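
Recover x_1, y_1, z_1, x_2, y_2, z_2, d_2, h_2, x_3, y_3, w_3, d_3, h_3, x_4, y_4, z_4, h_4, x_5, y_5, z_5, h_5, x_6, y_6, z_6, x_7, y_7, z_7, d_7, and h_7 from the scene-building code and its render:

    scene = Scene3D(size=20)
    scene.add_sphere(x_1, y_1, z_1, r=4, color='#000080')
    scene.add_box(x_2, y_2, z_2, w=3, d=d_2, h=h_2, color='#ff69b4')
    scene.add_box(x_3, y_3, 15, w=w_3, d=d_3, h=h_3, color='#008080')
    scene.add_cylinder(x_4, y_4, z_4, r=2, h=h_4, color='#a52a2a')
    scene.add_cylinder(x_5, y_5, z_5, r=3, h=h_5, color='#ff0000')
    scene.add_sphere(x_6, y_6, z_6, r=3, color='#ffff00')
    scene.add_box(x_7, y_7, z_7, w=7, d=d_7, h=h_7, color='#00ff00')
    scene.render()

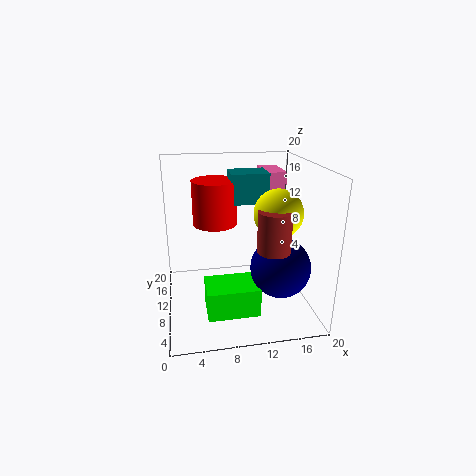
x_1 = 15; y_1 = 6; z_1 = 7; x_2 = 15; y_2 = 14; z_2 = 15; d_2 = 6; h_2 = 3; x_3 = 9; y_3 = 9; w_3 = 5; d_3 = 4; h_3 = 4; x_4 = 13; y_4 = 3; z_4 = 11; h_4 = 5; x_5 = 7; y_5 = 11; z_5 = 12; h_5 = 6; x_6 = 14; y_6 = 5; z_6 = 15; x_7 = 5; y_7 = 4; z_7 = 1; d_7 = 5; h_7 = 4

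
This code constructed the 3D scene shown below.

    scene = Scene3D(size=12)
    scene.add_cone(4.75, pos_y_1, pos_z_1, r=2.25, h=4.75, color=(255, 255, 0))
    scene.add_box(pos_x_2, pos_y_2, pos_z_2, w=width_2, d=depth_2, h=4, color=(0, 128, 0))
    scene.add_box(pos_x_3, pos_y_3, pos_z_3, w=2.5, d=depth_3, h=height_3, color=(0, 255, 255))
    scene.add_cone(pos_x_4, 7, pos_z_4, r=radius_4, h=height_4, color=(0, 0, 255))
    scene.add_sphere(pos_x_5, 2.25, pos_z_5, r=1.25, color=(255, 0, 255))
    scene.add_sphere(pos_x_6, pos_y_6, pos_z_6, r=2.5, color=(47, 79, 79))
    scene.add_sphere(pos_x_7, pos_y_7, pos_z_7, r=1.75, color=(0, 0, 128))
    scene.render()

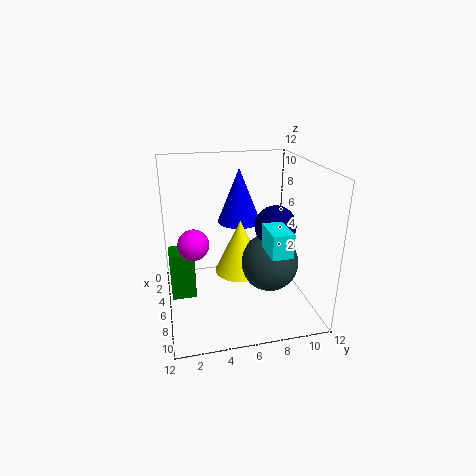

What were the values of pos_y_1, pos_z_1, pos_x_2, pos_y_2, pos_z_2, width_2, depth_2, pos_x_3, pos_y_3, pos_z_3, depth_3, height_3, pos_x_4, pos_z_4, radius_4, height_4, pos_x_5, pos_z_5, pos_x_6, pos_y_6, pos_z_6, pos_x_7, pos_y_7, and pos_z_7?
pos_y_1 = 6.5, pos_z_1 = 2.25, pos_x_2 = 4.75, pos_y_2 = 0.25, pos_z_2 = 1.25, width_2 = 2, depth_2 = 2, pos_x_3 = 9.25, pos_y_3 = 7, pos_z_3 = 6.75, depth_3 = 1.5, height_3 = 1.75, pos_x_4 = 2.25, pos_z_4 = 6, radius_4 = 2, height_4 = 5, pos_x_5 = 6.5, pos_z_5 = 6, pos_x_6 = 6.25, pos_y_6 = 8.75, pos_z_6 = 3.5, pos_x_7 = 6, pos_y_7 = 9.25, pos_z_7 = 6.75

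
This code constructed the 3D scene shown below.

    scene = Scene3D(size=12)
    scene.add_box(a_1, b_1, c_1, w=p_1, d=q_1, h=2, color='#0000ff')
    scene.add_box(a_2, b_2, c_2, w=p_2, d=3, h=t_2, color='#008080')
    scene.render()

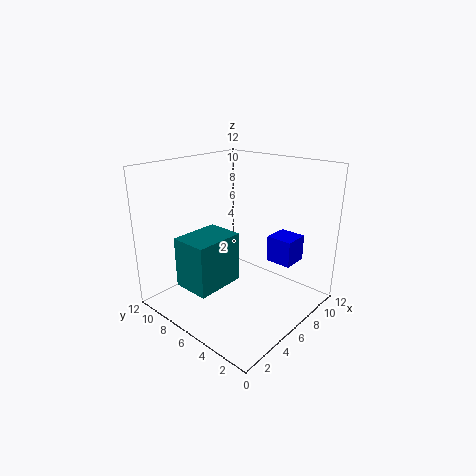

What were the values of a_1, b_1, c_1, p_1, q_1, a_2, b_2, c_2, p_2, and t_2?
a_1 = 6; b_1 = 1; c_1 = 5; p_1 = 2; q_1 = 2; a_2 = 1; b_2 = 5; c_2 = 3; p_2 = 4; t_2 = 4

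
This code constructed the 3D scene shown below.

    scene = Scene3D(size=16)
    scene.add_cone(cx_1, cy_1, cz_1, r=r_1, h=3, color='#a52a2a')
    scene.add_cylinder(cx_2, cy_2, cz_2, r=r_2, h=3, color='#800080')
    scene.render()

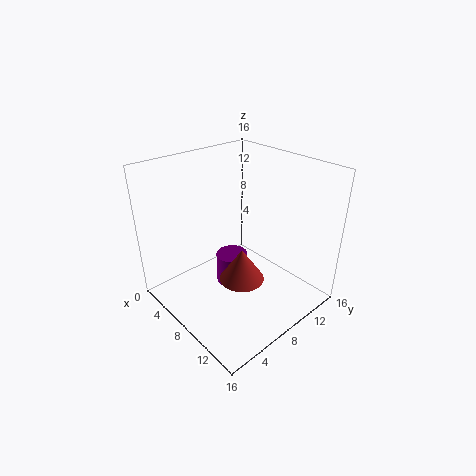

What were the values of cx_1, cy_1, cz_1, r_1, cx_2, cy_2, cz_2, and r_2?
cx_1 = 13.5
cy_1 = 3.5
cz_1 = 8
r_1 = 2
cx_2 = 11
cy_2 = 4.5
cz_2 = 6
r_2 = 1.5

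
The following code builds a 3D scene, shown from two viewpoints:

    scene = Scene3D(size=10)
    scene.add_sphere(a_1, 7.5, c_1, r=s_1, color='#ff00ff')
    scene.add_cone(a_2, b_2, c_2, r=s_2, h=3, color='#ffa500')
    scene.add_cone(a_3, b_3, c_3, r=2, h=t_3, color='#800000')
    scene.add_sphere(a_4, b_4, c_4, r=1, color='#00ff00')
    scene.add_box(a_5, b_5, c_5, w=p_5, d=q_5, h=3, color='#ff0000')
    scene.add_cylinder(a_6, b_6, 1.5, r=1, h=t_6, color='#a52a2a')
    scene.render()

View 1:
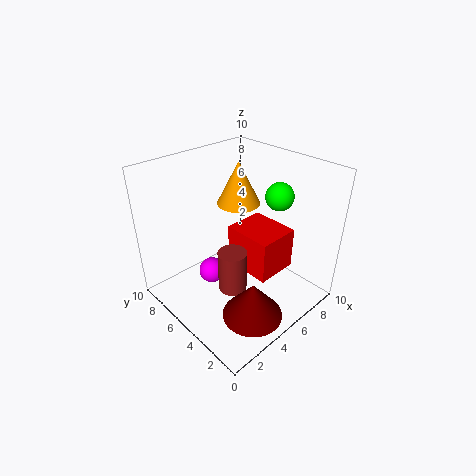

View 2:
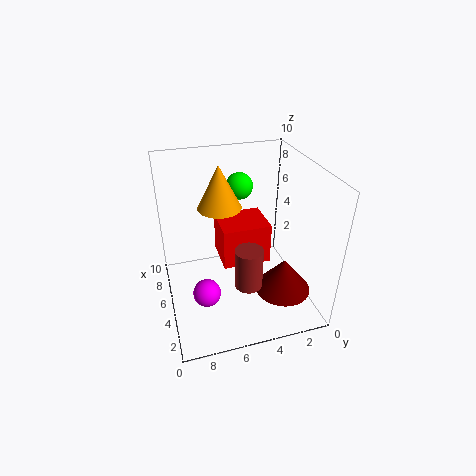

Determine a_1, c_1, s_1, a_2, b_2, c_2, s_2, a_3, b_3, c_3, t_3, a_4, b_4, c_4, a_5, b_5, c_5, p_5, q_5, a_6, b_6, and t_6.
a_1 = 4.5; c_1 = 1; s_1 = 1; a_2 = 6; b_2 = 6; c_2 = 7; s_2 = 1.5; a_3 = 3.5; b_3 = 2; c_3 = 1; t_3 = 2.5; a_4 = 8; b_4 = 4; c_4 = 7.5; a_5 = 5; b_5 = 2.5; c_5 = 2.5; p_5 = 3; q_5 = 3.5; a_6 = 4; b_6 = 4.5; t_6 = 3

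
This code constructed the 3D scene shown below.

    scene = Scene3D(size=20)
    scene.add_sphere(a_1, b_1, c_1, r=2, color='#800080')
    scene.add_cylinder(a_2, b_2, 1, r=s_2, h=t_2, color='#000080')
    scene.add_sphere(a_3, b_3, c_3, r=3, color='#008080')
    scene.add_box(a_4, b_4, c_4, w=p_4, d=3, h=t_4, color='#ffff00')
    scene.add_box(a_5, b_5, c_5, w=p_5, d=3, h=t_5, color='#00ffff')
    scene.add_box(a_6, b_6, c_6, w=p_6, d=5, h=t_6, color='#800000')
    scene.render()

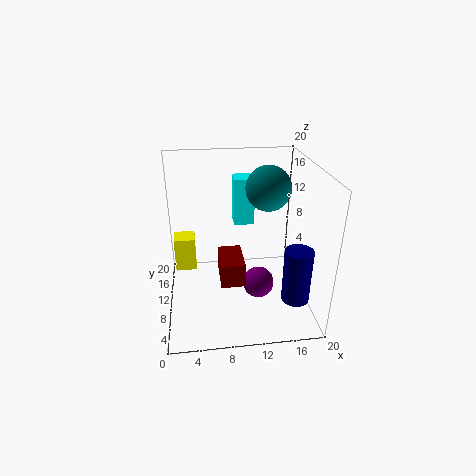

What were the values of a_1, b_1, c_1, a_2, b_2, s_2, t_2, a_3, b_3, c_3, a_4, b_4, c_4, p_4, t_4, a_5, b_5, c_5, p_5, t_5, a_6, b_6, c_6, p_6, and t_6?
a_1 = 12, b_1 = 5, c_1 = 6, a_2 = 18, b_2 = 7, s_2 = 2, t_2 = 8, a_3 = 14, b_3 = 10, c_3 = 17, a_4 = 1, b_4 = 12, c_4 = 4, p_4 = 3, t_4 = 5, a_5 = 10, b_5 = 14, c_5 = 10, p_5 = 3, t_5 = 7, a_6 = 7, b_6 = 3, c_6 = 7, p_6 = 3, t_6 = 3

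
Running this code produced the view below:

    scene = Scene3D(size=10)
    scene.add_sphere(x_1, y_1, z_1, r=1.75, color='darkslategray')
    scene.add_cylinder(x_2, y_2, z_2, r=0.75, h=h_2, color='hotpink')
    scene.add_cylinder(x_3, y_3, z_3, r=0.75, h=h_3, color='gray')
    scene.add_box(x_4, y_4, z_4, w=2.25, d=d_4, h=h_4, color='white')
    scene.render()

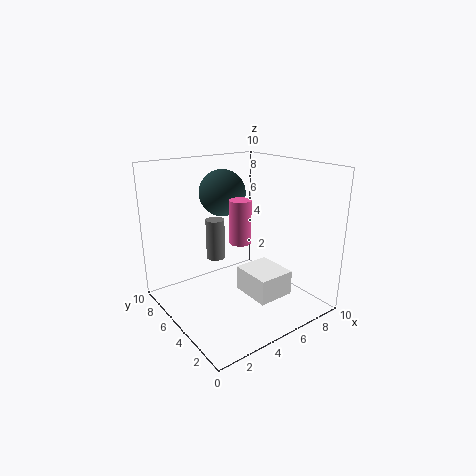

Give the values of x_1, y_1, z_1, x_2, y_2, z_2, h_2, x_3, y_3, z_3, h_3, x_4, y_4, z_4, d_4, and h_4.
x_1 = 5.75; y_1 = 8; z_1 = 7.5; x_2 = 5; y_2 = 4.75; z_2 = 4.75; h_2 = 3; x_3 = 5.5; y_3 = 8.75; z_3 = 2; h_3 = 3.25; x_4 = 3.25; y_4 = 0.25; z_4 = 2.75; d_4 = 2.5; h_4 = 1.5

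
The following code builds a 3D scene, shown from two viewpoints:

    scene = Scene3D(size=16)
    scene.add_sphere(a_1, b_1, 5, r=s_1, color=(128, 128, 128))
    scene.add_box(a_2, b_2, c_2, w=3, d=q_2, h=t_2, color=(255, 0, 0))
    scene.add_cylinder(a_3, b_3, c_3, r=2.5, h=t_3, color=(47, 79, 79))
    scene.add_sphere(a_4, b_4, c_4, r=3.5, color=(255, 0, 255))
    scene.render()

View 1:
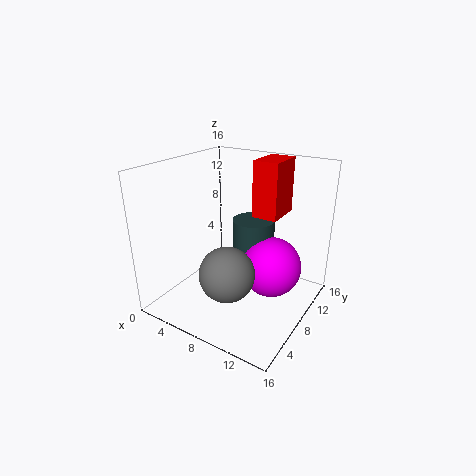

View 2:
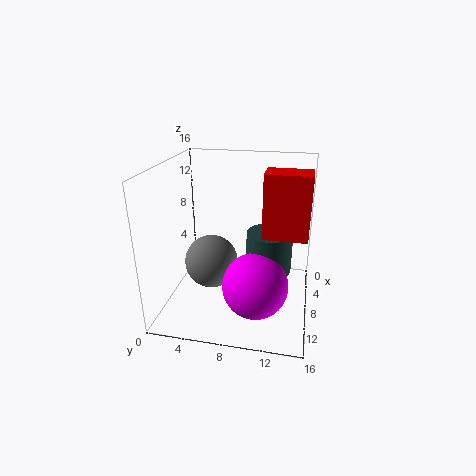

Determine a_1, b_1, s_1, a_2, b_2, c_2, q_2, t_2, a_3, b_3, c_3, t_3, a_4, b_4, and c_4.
a_1 = 8.5
b_1 = 5
s_1 = 3
a_2 = 8
b_2 = 11
c_2 = 9.5
q_2 = 4.5
t_2 = 6.5
a_3 = 8
b_3 = 11.5
c_3 = 4.5
t_3 = 4.5
a_4 = 11
b_4 = 10.5
c_4 = 4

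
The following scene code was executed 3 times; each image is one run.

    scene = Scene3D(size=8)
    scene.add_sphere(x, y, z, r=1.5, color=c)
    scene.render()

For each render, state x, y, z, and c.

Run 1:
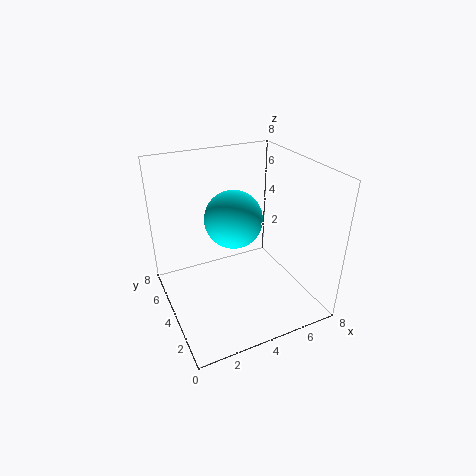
x = 3.5
y = 3.5
z = 5.5
c = 'cyan'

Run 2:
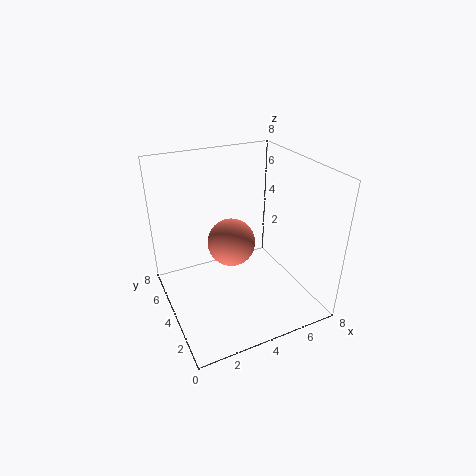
x = 4.5
y = 6
z = 2.5
c = 'salmon'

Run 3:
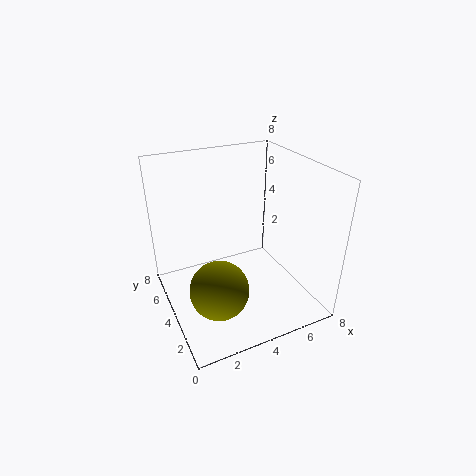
x = 2
y = 2
z = 2.5
c = 'olive'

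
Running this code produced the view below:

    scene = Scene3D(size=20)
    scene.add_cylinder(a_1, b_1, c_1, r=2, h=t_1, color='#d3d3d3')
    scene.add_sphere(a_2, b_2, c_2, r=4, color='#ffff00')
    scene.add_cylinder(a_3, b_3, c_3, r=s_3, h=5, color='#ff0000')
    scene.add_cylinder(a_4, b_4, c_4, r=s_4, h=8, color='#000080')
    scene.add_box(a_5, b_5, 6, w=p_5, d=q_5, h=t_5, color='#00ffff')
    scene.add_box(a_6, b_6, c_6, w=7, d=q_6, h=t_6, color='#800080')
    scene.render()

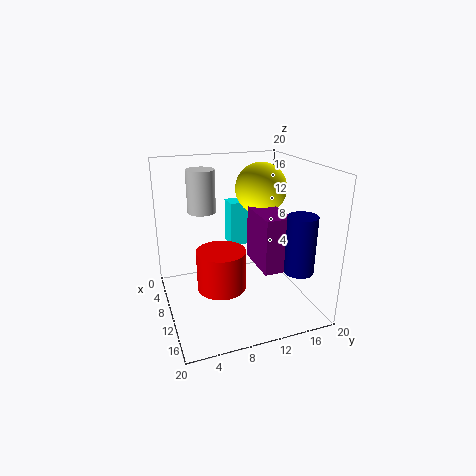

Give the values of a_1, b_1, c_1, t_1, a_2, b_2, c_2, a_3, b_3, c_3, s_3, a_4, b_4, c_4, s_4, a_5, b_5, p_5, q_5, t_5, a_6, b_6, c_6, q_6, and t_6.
a_1 = 6
b_1 = 6
c_1 = 13
t_1 = 6
a_2 = 4
b_2 = 16
c_2 = 15
a_3 = 15
b_3 = 6
c_3 = 6
s_3 = 3
a_4 = 15
b_4 = 17
c_4 = 6
s_4 = 2
a_5 = 1
b_5 = 11
p_5 = 3
q_5 = 7
t_5 = 7
a_6 = 6
b_6 = 13
c_6 = 5
q_6 = 4
t_6 = 8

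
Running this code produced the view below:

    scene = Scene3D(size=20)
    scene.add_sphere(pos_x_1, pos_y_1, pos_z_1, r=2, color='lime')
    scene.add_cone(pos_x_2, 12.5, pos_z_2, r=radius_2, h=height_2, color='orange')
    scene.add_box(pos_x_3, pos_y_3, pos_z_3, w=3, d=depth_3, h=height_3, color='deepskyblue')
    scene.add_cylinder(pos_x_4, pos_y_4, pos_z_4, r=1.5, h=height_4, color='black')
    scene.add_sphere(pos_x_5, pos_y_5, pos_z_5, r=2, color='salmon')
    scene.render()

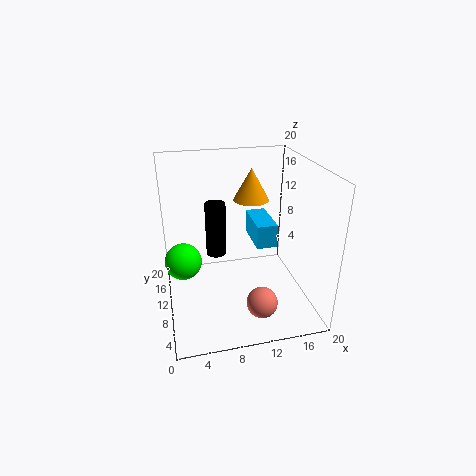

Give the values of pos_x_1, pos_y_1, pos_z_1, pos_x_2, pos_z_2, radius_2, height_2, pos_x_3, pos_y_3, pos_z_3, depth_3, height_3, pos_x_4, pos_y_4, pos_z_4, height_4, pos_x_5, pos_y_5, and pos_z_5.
pos_x_1 = 2; pos_y_1 = 2.5; pos_z_1 = 12; pos_x_2 = 12.5; pos_z_2 = 14.5; radius_2 = 2.5; height_2 = 4.5; pos_x_3 = 13; pos_y_3 = 10.5; pos_z_3 = 7.5; depth_3 = 6.5; height_3 = 3.5; pos_x_4 = 7.5; pos_y_4 = 13.5; pos_z_4 = 6; height_4 = 8; pos_x_5 = 11.5; pos_y_5 = 3; pos_z_5 = 4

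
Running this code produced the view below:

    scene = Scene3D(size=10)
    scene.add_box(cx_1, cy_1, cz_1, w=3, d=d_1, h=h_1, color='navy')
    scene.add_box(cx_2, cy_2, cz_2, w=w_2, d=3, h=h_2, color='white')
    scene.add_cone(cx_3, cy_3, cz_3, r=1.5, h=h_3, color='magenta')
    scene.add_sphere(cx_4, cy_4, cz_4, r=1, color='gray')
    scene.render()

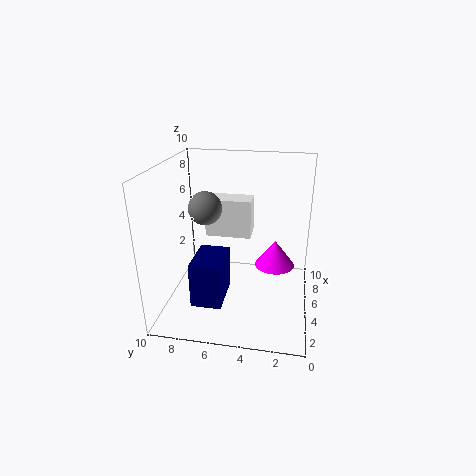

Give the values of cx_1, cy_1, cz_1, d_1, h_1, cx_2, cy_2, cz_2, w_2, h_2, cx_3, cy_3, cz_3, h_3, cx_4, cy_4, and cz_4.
cx_1 = 1.5, cy_1 = 5.5, cz_1 = 1.5, d_1 = 2, h_1 = 3, cx_2 = 4, cy_2 = 4, cz_2 = 5.5, w_2 = 1.5, h_2 = 2.5, cx_3 = 7, cy_3 = 2.5, cz_3 = 2, h_3 = 2, cx_4 = 2.5, cy_4 = 6.5, cz_4 = 8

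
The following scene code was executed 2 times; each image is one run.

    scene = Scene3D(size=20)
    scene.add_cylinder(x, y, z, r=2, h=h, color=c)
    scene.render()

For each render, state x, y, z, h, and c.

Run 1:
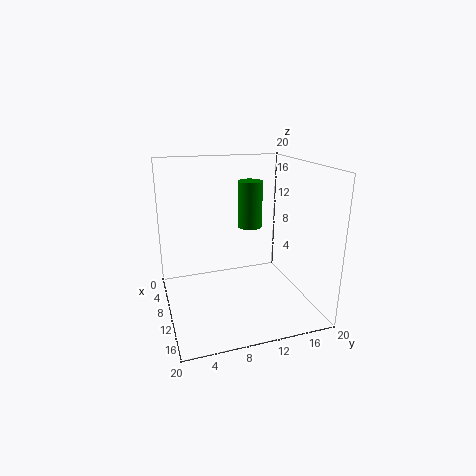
x = 2.5; y = 14.5; z = 8.75; h = 7.5; c = 'green'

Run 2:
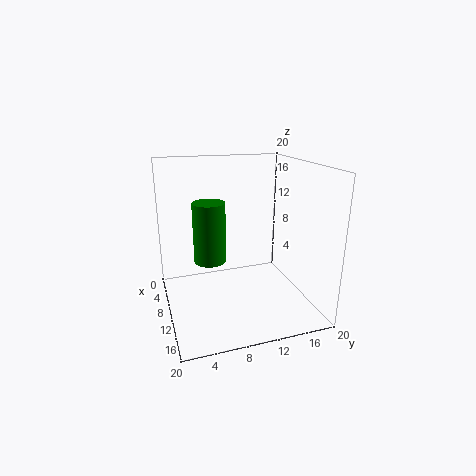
x = 13.25; y = 5.25; z = 8.75; h = 7.5; c = 'green'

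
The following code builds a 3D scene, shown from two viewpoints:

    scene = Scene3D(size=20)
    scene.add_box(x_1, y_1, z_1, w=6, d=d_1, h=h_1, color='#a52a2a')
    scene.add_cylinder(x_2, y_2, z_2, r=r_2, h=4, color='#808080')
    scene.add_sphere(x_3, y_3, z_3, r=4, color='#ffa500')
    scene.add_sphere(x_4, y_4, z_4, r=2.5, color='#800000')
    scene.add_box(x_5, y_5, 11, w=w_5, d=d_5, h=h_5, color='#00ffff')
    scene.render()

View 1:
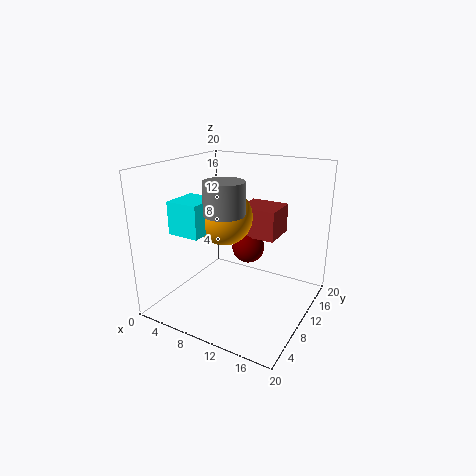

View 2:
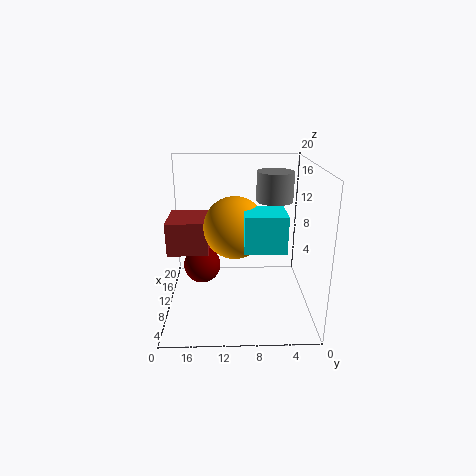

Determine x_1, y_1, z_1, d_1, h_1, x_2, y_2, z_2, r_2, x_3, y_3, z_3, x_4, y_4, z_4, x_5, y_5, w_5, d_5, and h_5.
x_1 = 7.5
y_1 = 14
z_1 = 8.5
d_1 = 5.5
h_1 = 4.5
x_2 = 11
y_2 = 5
z_2 = 15
r_2 = 2.5
x_3 = 7.5
y_3 = 10.5
z_3 = 12.5
x_4 = 9
y_4 = 15
z_4 = 6.5
x_5 = 2.5
y_5 = 4.5
w_5 = 4.5
d_5 = 5
h_5 = 4.5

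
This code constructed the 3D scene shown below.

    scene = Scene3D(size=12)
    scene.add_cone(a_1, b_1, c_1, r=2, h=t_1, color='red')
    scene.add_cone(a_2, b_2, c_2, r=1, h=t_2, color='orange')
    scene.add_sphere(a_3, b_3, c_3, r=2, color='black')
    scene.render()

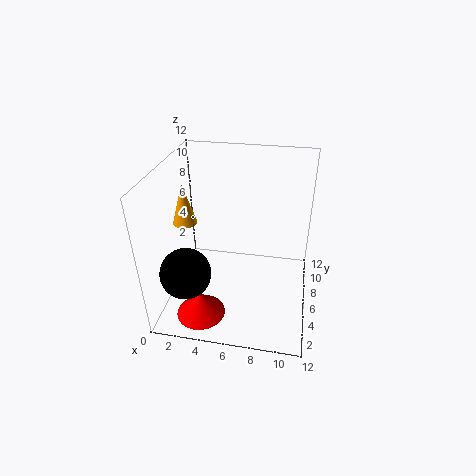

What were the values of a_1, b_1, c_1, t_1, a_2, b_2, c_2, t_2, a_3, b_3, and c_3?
a_1 = 3.5, b_1 = 2.5, c_1 = 0.5, t_1 = 2, a_2 = 1.5, b_2 = 6, c_2 = 7, t_2 = 3.5, a_3 = 2.5, b_3 = 2.5, c_3 = 4.5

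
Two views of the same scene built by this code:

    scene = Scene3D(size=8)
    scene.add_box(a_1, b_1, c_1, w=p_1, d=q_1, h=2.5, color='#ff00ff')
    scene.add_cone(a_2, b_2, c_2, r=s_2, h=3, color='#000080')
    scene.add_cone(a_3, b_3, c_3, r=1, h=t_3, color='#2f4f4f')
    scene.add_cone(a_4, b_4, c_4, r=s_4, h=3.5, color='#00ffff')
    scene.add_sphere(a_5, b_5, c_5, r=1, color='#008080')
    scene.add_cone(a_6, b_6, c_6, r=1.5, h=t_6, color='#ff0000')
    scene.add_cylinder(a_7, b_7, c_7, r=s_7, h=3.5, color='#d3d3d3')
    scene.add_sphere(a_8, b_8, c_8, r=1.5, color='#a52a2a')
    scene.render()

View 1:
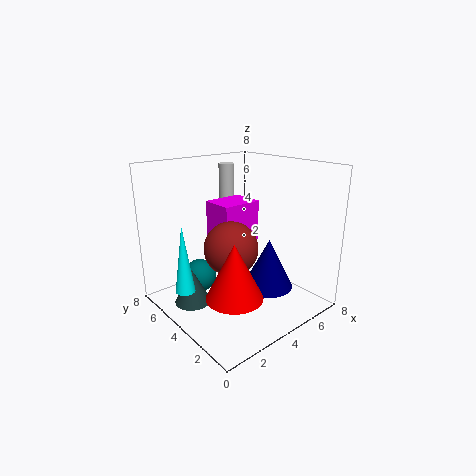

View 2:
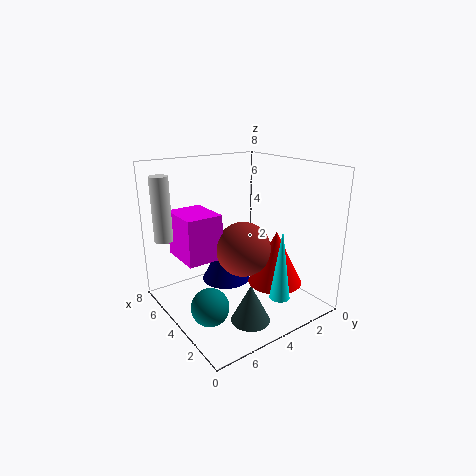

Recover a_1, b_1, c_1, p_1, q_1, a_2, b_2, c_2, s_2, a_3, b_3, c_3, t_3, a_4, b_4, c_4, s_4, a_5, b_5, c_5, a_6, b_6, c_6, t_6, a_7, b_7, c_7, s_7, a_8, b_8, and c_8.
a_1 = 4
b_1 = 5
c_1 = 3
p_1 = 2.5
q_1 = 2
a_2 = 6
b_2 = 3.5
c_2 = 0.5
s_2 = 1.5
a_3 = 1.5
b_3 = 5
c_3 = 0.5
t_3 = 2
a_4 = 0.5
b_4 = 4
c_4 = 2
s_4 = 0.5
a_5 = 3
b_5 = 6.5
c_5 = 1
a_6 = 2.5
b_6 = 2.5
c_6 = 1.5
t_6 = 3
a_7 = 6
b_7 = 7.5
c_7 = 4
s_7 = 0.5
a_8 = 3.5
b_8 = 4
c_8 = 3.5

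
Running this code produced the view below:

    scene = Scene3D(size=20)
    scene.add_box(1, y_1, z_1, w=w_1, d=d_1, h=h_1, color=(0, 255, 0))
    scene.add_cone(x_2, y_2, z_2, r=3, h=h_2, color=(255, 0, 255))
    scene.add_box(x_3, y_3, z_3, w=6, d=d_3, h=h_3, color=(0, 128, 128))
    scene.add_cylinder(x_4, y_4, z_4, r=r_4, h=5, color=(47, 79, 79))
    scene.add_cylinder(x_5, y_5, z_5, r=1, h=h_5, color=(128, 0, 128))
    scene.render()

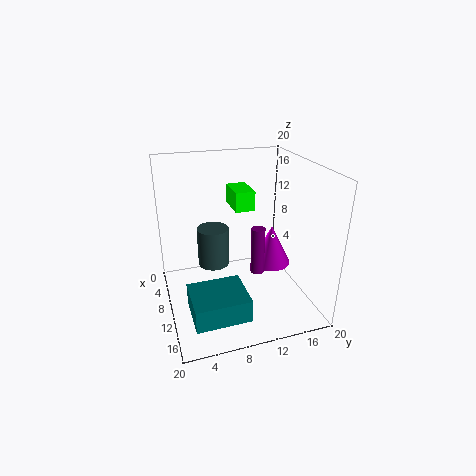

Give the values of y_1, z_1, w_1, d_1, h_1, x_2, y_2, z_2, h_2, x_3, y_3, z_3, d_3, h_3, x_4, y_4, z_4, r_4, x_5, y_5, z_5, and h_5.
y_1 = 11; z_1 = 12; w_1 = 5; d_1 = 3; h_1 = 3; x_2 = 8; y_2 = 16; z_2 = 4; h_2 = 6; x_3 = 13; y_3 = 2; z_3 = 3; d_3 = 7; h_3 = 3; x_4 = 12; y_4 = 6; z_4 = 8; r_4 = 2; x_5 = 10; y_5 = 13; z_5 = 4; h_5 = 7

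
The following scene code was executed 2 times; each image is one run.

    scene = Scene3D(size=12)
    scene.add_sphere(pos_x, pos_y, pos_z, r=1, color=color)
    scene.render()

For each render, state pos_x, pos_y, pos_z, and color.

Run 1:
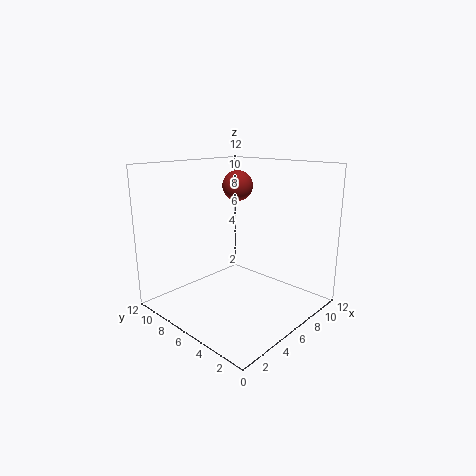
pos_x = 3
pos_y = 3.25
pos_z = 11
color = 'brown'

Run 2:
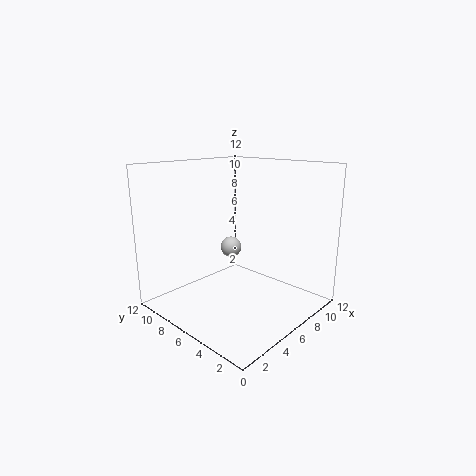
pos_x = 8.5
pos_y = 9.25
pos_z = 3.75
color = 'lightgray'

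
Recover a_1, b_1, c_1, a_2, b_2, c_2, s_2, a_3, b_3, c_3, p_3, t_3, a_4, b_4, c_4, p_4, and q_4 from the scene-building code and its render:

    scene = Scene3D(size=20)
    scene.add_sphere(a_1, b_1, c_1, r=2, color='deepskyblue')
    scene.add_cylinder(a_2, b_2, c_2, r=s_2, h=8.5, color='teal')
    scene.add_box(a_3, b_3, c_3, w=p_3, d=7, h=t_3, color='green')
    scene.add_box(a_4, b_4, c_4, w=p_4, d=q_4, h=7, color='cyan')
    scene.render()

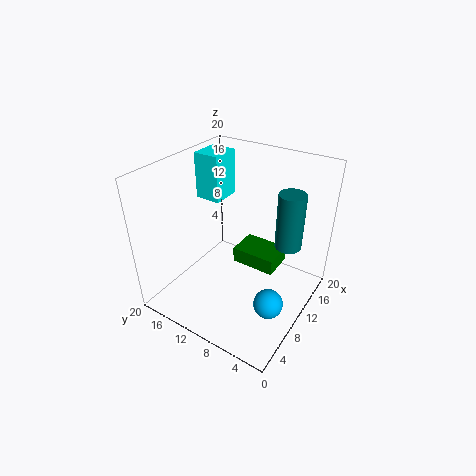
a_1 = 7.5; b_1 = 3.5; c_1 = 3; a_2 = 16; b_2 = 5; c_2 = 7; s_2 = 2; a_3 = 14; b_3 = 6.5; c_3 = 2; p_3 = 5; t_3 = 2.5; a_4 = 13; b_4 = 15.5; c_4 = 12.5; p_4 = 4.5; q_4 = 4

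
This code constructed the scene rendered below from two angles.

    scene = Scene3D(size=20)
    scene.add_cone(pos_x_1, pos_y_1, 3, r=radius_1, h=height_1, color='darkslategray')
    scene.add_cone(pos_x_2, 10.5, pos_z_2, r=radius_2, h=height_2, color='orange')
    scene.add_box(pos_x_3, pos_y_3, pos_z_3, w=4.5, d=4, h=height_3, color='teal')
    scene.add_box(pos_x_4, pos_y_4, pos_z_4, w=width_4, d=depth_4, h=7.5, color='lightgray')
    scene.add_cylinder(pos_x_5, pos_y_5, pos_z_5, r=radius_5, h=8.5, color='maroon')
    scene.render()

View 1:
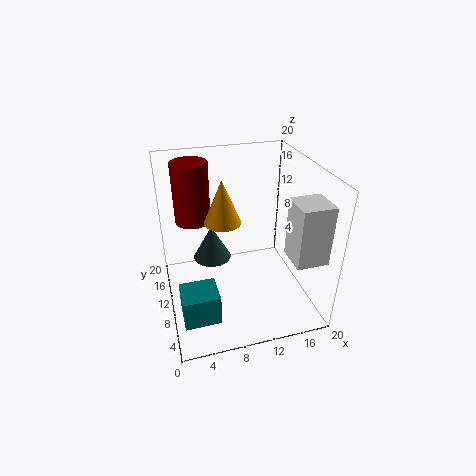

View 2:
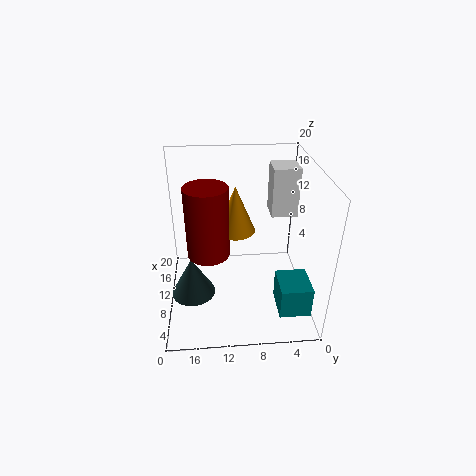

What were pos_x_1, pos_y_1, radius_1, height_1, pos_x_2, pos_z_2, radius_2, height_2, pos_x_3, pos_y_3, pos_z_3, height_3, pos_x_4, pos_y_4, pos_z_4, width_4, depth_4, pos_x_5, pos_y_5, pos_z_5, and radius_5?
pos_x_1 = 7.5; pos_y_1 = 16.5; radius_1 = 3; height_1 = 5.5; pos_x_2 = 8; pos_z_2 = 12.5; radius_2 = 2.5; height_2 = 6; pos_x_3 = 1; pos_y_3 = 1.5; pos_z_3 = 3.5; height_3 = 4; pos_x_4 = 14.5; pos_y_4 = 0.5; pos_z_4 = 10.5; width_4 = 4; depth_4 = 4; pos_x_5 = 4.5; pos_y_5 = 14; pos_z_5 = 11.5; radius_5 = 2.5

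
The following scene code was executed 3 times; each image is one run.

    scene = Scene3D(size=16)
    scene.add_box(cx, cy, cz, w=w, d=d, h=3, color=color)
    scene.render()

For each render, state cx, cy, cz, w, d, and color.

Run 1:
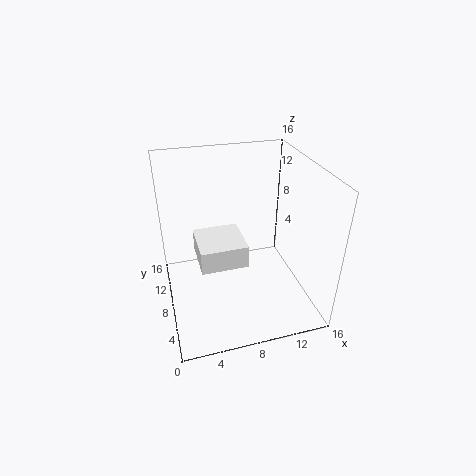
cx = 4; cy = 10; cz = 2; w = 6; d = 6; color = 'white'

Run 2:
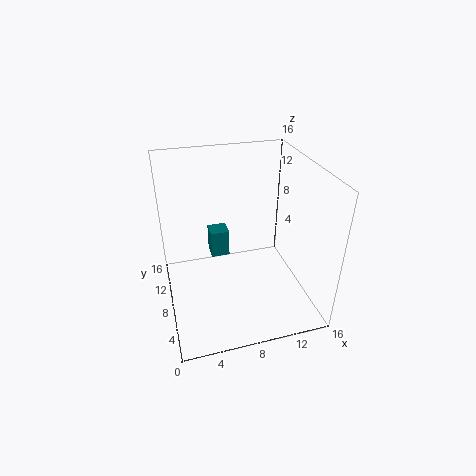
cx = 5; cy = 8; cz = 6; w = 2; d = 2; color = 'teal'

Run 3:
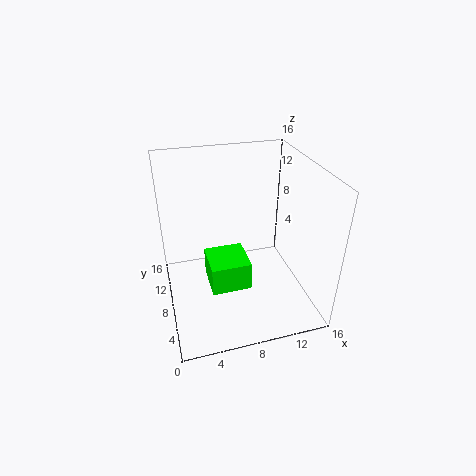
cx = 4; cy = 3; cz = 5; w = 4; d = 4; color = 'lime'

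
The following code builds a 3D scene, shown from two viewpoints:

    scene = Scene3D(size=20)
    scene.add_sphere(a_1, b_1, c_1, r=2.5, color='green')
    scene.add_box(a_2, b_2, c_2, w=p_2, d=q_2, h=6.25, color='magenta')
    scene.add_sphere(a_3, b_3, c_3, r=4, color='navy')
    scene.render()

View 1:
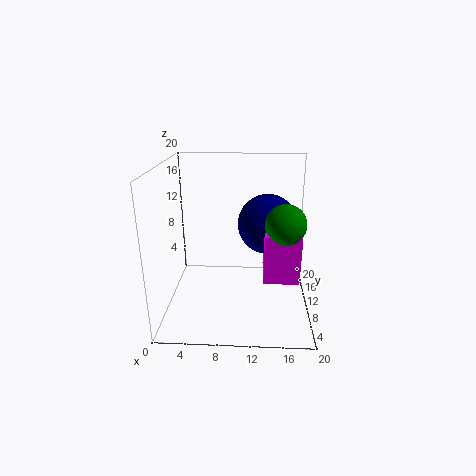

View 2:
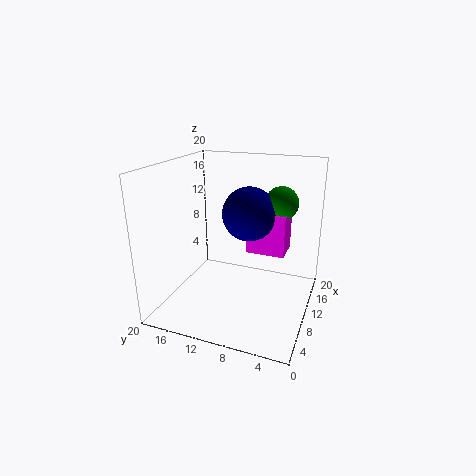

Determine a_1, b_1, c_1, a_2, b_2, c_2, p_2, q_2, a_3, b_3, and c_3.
a_1 = 16; b_1 = 5.5; c_1 = 13.75; a_2 = 13.5; b_2 = 4.25; c_2 = 6.25; p_2 = 4.5; q_2 = 5.75; a_3 = 14; b_3 = 9.75; c_3 = 12.25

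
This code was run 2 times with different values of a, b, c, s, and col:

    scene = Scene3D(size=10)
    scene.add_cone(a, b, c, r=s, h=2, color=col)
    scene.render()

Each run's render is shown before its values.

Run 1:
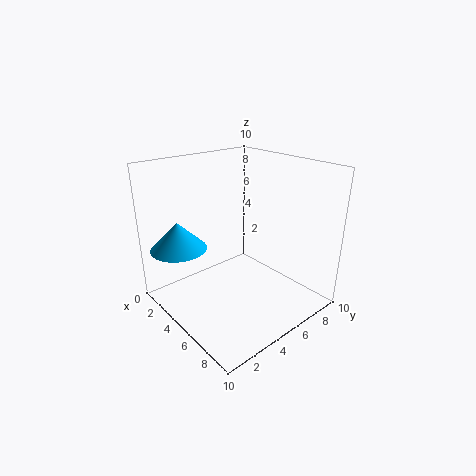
a = 2; b = 2; c = 4; s = 2; col = 'deepskyblue'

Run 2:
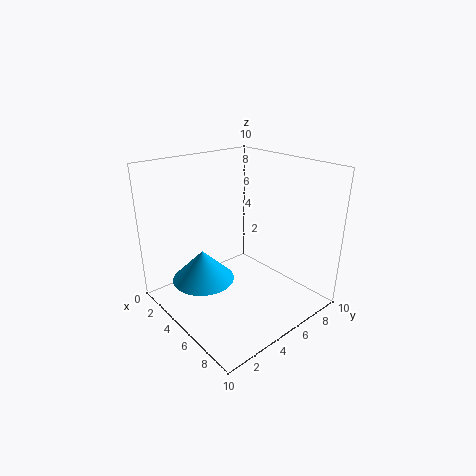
a = 5; b = 2; c = 3; s = 2; col = 'deepskyblue'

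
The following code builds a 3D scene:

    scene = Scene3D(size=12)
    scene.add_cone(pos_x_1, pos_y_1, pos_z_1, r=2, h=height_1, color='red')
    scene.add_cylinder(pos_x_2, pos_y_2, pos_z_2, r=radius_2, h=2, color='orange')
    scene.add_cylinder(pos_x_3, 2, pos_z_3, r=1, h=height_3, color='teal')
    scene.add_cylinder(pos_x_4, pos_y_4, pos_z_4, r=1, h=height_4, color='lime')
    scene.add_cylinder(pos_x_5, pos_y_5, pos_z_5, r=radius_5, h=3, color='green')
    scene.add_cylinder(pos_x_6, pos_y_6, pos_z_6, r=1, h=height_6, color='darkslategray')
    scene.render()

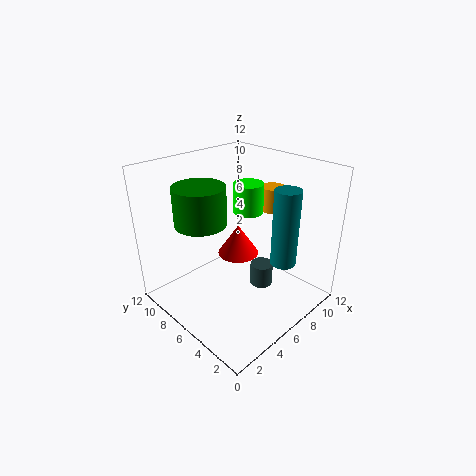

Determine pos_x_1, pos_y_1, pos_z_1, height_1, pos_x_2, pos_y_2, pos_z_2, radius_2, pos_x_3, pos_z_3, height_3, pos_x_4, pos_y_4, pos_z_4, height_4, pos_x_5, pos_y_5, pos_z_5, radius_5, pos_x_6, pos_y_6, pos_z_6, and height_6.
pos_x_1 = 9
pos_y_1 = 9
pos_z_1 = 2
height_1 = 3
pos_x_2 = 9
pos_y_2 = 5
pos_z_2 = 8
radius_2 = 1
pos_x_3 = 7
pos_z_3 = 5
height_3 = 6
pos_x_4 = 4
pos_y_4 = 3
pos_z_4 = 10
height_4 = 2
pos_x_5 = 3
pos_y_5 = 7
pos_z_5 = 8
radius_5 = 2
pos_x_6 = 8
pos_y_6 = 5
pos_z_6 = 1
height_6 = 2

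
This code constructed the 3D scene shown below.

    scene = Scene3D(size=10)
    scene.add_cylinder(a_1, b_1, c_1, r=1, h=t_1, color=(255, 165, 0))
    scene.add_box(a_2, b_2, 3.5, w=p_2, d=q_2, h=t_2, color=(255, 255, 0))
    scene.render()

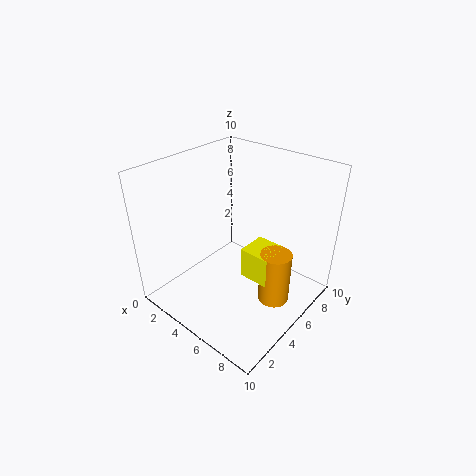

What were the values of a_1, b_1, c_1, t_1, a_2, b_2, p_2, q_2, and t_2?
a_1 = 8.5
b_1 = 4.5
c_1 = 2
t_1 = 3.5
a_2 = 6.5
b_2 = 3.5
p_2 = 2
q_2 = 2
t_2 = 2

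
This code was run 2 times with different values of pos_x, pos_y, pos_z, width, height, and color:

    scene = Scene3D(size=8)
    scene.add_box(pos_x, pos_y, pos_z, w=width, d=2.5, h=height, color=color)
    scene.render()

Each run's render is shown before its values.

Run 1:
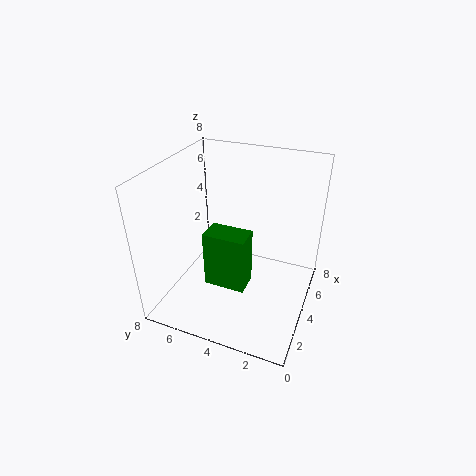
pos_x = 3.5, pos_y = 3.5, pos_z = 0.5, width = 1.5, height = 3.5, color = 'green'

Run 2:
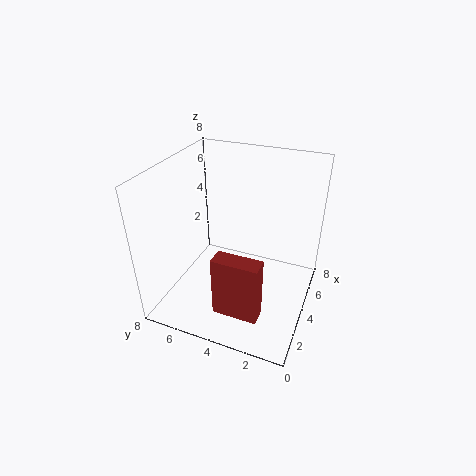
pos_x = 1.5, pos_y = 2, pos_z = 0.5, width = 1, height = 3.5, color = 'brown'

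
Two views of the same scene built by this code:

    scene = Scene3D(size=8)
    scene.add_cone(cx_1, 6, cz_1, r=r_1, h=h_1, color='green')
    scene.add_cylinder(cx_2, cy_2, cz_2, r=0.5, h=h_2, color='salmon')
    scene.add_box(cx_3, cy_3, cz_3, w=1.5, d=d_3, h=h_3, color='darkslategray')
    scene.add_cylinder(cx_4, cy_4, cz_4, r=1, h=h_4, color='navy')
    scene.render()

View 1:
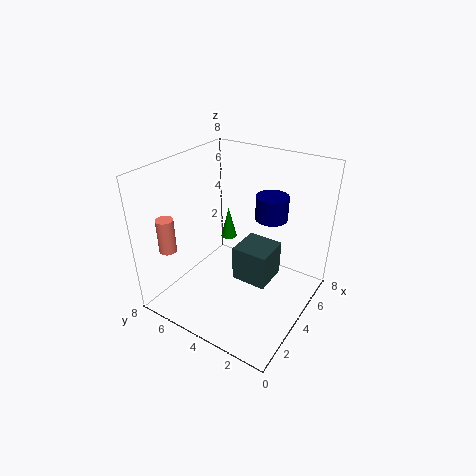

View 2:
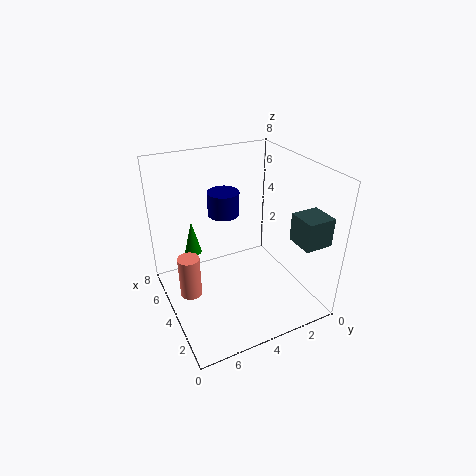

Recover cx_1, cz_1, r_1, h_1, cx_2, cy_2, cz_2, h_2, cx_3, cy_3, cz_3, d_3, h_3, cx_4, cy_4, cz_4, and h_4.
cx_1 = 6, cz_1 = 2.5, r_1 = 0.5, h_1 = 2, cx_2 = 2, cy_2 = 7.5, cz_2 = 3, h_2 = 2, cx_3 = 0.5, cy_3 = 0.5, cz_3 = 4.5, d_3 = 1.5, h_3 = 1.5, cx_4 = 7, cy_4 = 3.5, cz_4 = 4, h_4 = 1.5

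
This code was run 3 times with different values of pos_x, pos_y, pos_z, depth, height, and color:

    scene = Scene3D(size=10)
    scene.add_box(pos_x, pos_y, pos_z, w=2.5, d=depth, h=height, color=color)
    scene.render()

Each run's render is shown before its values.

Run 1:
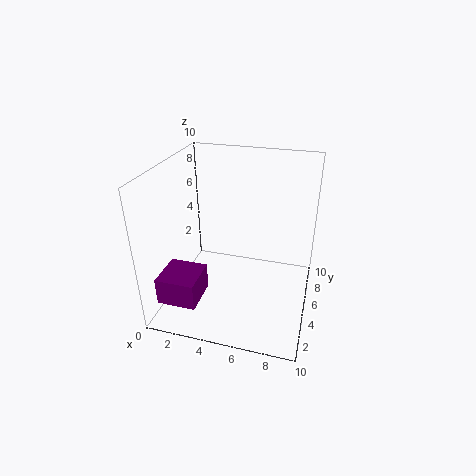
pos_x = 1; pos_y = 0.25; pos_z = 2.25; depth = 2.5; height = 1.75; color = 'purple'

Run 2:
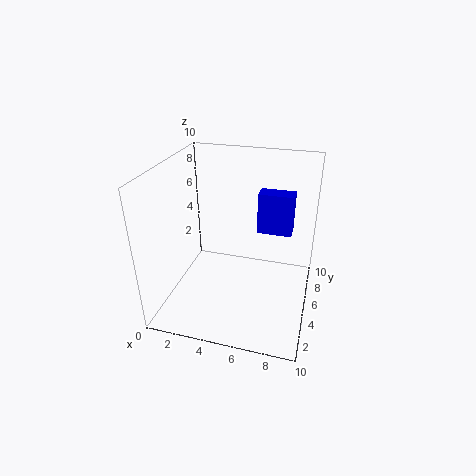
pos_x = 6; pos_y = 6.5; pos_z = 4.75; depth = 1.25; height = 3; color = 'blue'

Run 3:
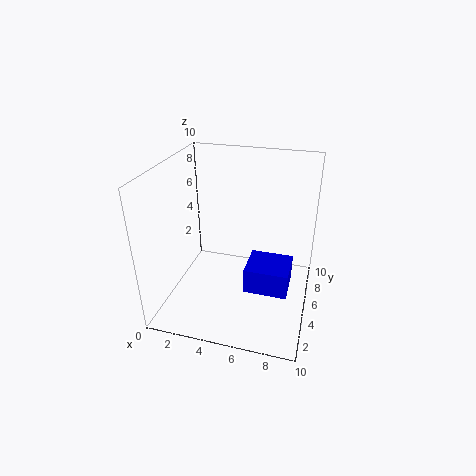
pos_x = 6.5; pos_y = 0.75; pos_z = 4; depth = 2.25; height = 1.5; color = 'blue'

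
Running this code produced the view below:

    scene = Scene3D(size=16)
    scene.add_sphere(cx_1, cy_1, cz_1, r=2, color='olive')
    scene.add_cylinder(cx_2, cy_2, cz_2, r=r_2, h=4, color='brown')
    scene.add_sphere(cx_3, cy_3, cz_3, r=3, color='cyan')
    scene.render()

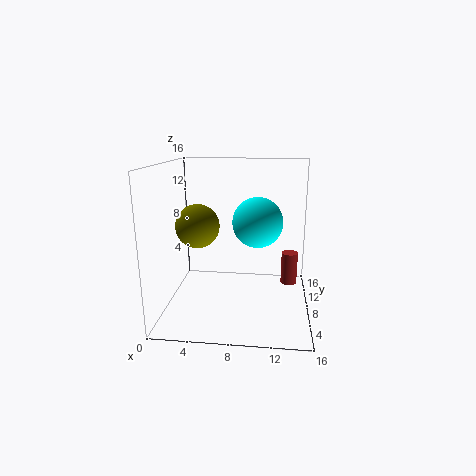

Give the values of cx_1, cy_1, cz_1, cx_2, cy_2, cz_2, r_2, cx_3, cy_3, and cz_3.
cx_1 = 5, cy_1 = 2, cz_1 = 11, cx_2 = 14, cy_2 = 12, cz_2 = 1, r_2 = 1, cx_3 = 10, cy_3 = 11, cz_3 = 9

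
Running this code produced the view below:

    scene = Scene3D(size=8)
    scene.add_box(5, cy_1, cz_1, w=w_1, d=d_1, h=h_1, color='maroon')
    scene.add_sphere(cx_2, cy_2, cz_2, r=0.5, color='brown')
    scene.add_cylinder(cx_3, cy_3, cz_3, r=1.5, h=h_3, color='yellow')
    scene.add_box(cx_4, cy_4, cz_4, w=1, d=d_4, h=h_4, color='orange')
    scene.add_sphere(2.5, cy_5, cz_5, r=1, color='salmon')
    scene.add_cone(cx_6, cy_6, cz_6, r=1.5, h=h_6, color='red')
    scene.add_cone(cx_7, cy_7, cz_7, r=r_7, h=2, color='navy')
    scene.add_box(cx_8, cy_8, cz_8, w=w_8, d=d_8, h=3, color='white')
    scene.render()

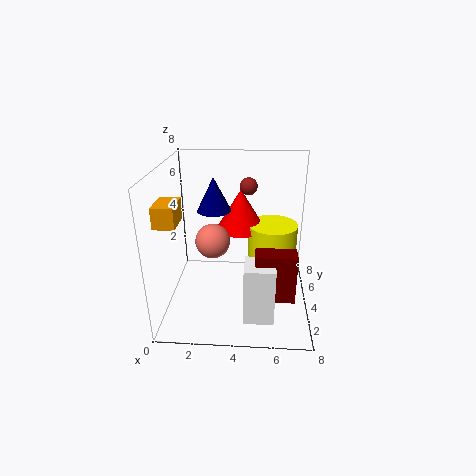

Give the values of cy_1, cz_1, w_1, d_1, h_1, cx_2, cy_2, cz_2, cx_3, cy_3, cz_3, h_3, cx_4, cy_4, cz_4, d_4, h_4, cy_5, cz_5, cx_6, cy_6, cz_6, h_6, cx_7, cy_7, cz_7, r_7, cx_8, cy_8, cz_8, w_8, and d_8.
cy_1 = 1; cz_1 = 2; w_1 = 2; d_1 = 1; h_1 = 2.5; cx_2 = 4.5; cy_2 = 5.5; cz_2 = 6.5; cx_3 = 6; cy_3 = 6; cz_3 = 0.5; h_3 = 3.5; cx_4 = 0.5; cy_4 = 0.5; cz_4 = 6; d_4 = 1.5; h_4 = 1; cy_5 = 4.5; cz_5 = 3.5; cx_6 = 4; cy_6 = 6.5; cz_6 = 3.5; h_6 = 2.5; cx_7 = 2.5; cy_7 = 5.5; cz_7 = 5; r_7 = 1; cx_8 = 4.5; cy_8 = 0.5; cz_8 = 1; w_8 = 1.5; d_8 = 1.5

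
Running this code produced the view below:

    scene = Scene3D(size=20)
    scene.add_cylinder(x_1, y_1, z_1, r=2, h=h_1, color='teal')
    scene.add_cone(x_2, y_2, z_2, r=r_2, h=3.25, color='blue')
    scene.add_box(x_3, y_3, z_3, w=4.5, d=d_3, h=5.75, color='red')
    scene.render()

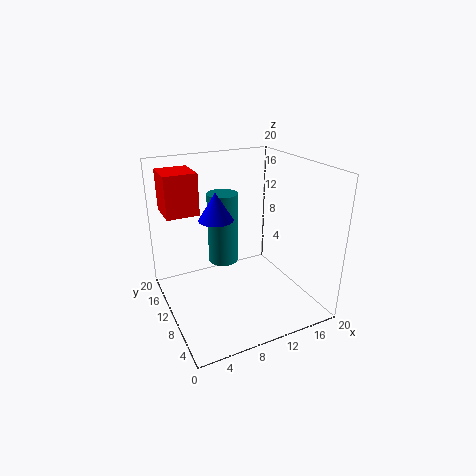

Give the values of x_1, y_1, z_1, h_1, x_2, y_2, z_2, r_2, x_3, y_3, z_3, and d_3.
x_1 = 7.75; y_1 = 10; z_1 = 7.25; h_1 = 9.5; x_2 = 5; y_2 = 5.5; z_2 = 15.25; r_2 = 2; x_3 = 1; y_3 = 12.5; z_3 = 13.25; d_3 = 5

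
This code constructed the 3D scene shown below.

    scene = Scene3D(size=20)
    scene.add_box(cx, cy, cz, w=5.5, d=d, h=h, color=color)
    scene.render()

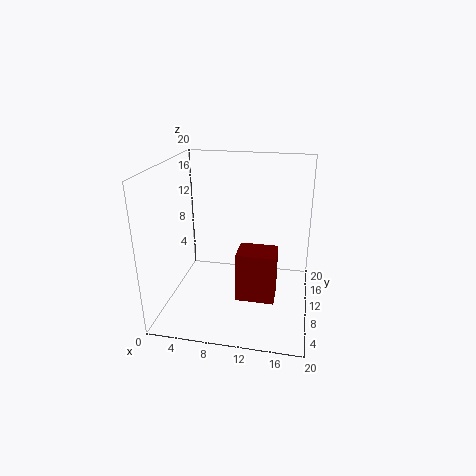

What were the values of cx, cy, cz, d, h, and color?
cx = 10; cy = 8; cz = 1; d = 4.25; h = 7.25; color = 'maroon'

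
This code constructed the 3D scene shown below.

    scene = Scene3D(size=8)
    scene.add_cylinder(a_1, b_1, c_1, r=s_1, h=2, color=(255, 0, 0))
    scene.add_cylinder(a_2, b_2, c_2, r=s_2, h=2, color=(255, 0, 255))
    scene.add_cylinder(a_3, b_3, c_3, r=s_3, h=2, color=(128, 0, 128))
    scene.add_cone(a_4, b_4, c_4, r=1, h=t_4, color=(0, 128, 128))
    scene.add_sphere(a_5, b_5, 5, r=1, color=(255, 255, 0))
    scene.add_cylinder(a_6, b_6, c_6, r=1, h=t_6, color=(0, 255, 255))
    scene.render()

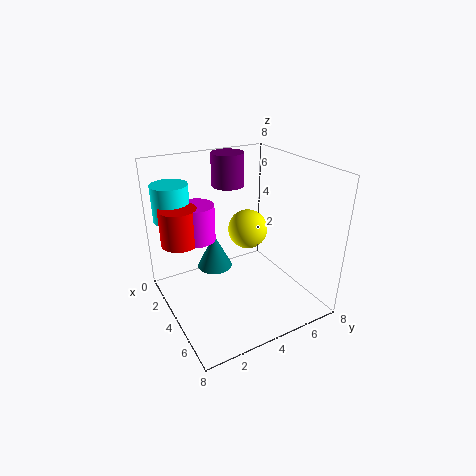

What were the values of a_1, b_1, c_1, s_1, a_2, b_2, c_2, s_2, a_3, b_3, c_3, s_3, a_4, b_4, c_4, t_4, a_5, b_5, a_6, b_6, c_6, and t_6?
a_1 = 3
b_1 = 1
c_1 = 4
s_1 = 1
a_2 = 3
b_2 = 2
c_2 = 4
s_2 = 1
a_3 = 1
b_3 = 5
c_3 = 6
s_3 = 1
a_4 = 3
b_4 = 3
c_4 = 2
t_4 = 2
a_5 = 5
b_5 = 4
a_6 = 2
b_6 = 1
c_6 = 5
t_6 = 2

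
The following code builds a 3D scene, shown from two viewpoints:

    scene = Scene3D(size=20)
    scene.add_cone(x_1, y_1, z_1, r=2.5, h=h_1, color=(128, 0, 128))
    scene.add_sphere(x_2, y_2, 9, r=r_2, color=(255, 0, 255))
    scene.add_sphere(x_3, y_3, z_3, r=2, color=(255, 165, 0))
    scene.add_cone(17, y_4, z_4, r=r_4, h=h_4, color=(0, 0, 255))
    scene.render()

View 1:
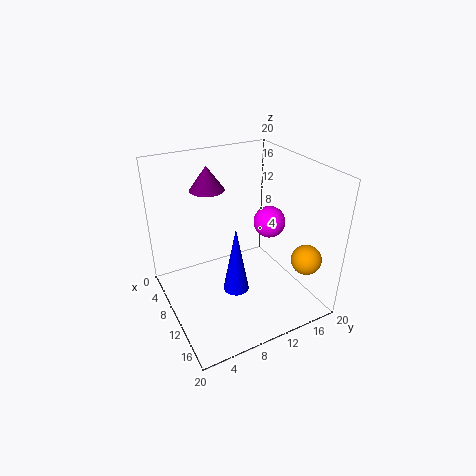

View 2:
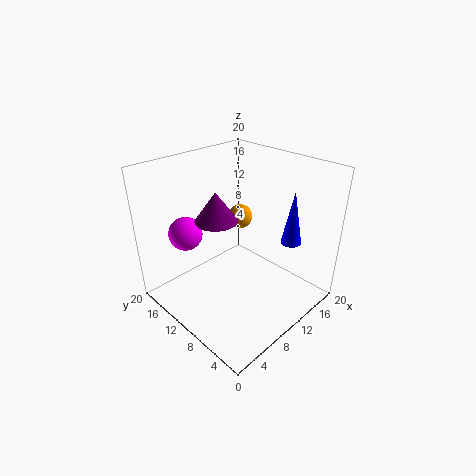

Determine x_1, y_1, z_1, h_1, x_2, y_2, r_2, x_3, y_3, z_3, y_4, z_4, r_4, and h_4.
x_1 = 4.5
y_1 = 8
z_1 = 15.5
h_1 = 3.5
x_2 = 6.5
y_2 = 17.5
r_2 = 2.5
x_3 = 17
y_3 = 16.5
z_3 = 8.5
y_4 = 6
z_4 = 8
r_4 = 1.5
h_4 = 8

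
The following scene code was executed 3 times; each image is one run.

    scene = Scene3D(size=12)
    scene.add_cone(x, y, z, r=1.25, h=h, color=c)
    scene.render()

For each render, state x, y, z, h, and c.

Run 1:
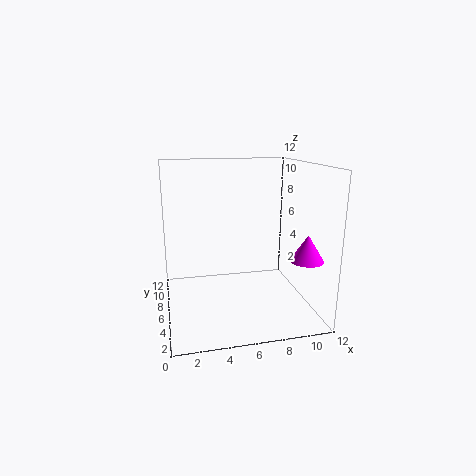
x = 10.25; y = 1.75; z = 5.25; h = 2; c = 'magenta'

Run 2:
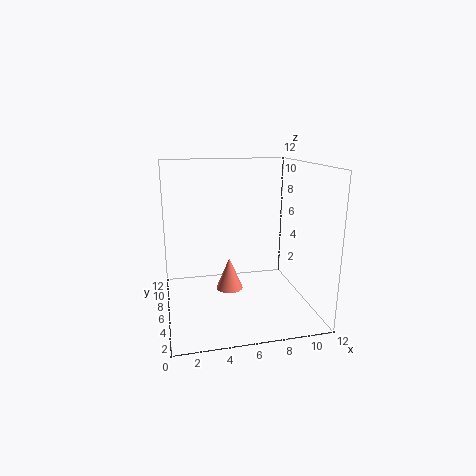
x = 5.75; y = 8.5; z = 0.25; h = 3; c = 'salmon'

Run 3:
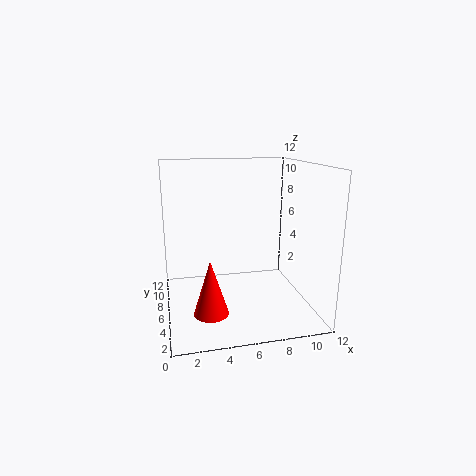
x = 3; y = 1.5; z = 2; h = 4; c = 'red'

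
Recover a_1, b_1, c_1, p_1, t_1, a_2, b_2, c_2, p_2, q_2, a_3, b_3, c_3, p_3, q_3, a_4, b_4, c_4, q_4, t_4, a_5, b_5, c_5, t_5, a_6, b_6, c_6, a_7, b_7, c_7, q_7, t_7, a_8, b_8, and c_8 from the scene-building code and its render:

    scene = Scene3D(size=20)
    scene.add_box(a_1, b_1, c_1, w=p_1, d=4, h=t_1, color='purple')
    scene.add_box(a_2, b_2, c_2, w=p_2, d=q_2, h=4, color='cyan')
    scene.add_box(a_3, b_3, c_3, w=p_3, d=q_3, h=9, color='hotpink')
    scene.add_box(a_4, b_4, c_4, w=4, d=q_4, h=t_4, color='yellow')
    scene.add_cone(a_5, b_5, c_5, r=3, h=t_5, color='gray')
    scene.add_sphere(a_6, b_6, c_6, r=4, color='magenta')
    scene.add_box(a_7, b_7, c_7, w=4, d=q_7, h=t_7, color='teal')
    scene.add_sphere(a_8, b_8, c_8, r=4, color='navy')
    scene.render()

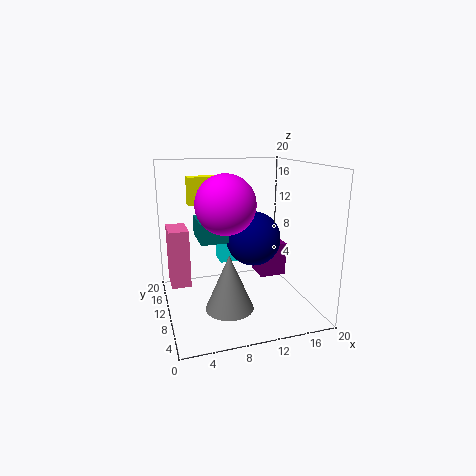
a_1 = 14, b_1 = 11, c_1 = 3, p_1 = 4, t_1 = 5, a_2 = 9, b_2 = 16, c_2 = 4, p_2 = 3, q_2 = 3, a_3 = 1, b_3 = 15, c_3 = 1, p_3 = 3, q_3 = 5, a_4 = 4, b_4 = 14, c_4 = 14, q_4 = 2, t_4 = 4, a_5 = 7, b_5 = 4, c_5 = 3, t_5 = 7, a_6 = 8, b_6 = 9, c_6 = 15, a_7 = 5, b_7 = 11, c_7 = 9, q_7 = 6, t_7 = 3, a_8 = 13, b_8 = 12, c_8 = 9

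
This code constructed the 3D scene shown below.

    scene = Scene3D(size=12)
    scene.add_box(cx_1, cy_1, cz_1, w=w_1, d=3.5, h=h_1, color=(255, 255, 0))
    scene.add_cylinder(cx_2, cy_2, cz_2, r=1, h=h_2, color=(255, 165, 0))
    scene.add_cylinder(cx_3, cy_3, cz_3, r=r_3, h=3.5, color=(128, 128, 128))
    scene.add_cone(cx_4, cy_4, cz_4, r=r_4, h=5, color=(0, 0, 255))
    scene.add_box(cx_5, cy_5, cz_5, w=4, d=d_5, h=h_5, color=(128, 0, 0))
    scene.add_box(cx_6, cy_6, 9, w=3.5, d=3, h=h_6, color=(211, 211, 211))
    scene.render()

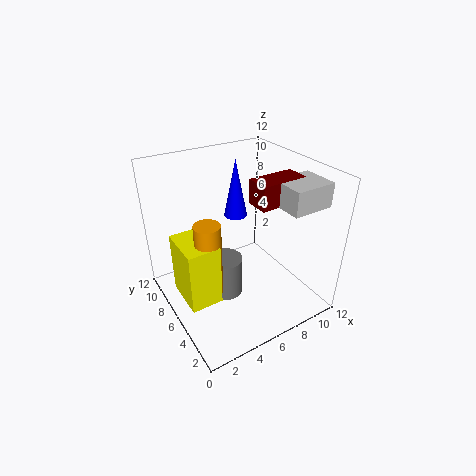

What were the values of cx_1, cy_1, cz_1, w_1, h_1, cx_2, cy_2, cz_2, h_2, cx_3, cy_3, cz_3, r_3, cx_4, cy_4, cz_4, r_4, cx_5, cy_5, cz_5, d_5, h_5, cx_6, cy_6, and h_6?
cx_1 = 0.5; cy_1 = 3.5; cz_1 = 2.5; w_1 = 2.5; h_1 = 5; cx_2 = 2.5; cy_2 = 4.5; cz_2 = 3; h_2 = 6; cx_3 = 5; cy_3 = 6.5; cz_3 = 0.5; r_3 = 1.5; cx_4 = 7; cy_4 = 8; cz_4 = 7; r_4 = 1; cx_5 = 7; cy_5 = 4; cz_5 = 9; d_5 = 2; h_5 = 2; cx_6 = 8.5; cy_6 = 2; h_6 = 2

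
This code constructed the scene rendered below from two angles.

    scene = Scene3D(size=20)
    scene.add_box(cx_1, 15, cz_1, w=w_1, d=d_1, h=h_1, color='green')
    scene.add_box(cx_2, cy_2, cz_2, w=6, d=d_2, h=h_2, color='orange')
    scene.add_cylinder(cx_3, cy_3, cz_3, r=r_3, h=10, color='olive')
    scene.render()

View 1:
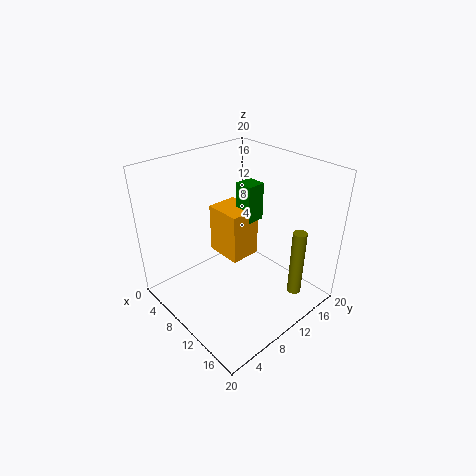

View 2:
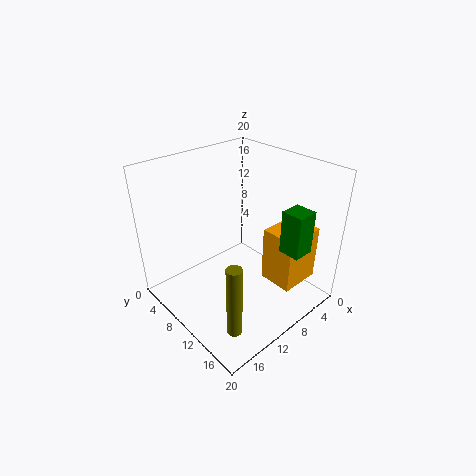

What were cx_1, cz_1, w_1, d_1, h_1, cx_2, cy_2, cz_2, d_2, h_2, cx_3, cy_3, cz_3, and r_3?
cx_1 = 4
cz_1 = 9
w_1 = 3
d_1 = 3
h_1 = 6
cx_2 = 1
cy_2 = 12
cz_2 = 3
d_2 = 5
h_2 = 8
cx_3 = 16
cy_3 = 16
cz_3 = 1
r_3 = 1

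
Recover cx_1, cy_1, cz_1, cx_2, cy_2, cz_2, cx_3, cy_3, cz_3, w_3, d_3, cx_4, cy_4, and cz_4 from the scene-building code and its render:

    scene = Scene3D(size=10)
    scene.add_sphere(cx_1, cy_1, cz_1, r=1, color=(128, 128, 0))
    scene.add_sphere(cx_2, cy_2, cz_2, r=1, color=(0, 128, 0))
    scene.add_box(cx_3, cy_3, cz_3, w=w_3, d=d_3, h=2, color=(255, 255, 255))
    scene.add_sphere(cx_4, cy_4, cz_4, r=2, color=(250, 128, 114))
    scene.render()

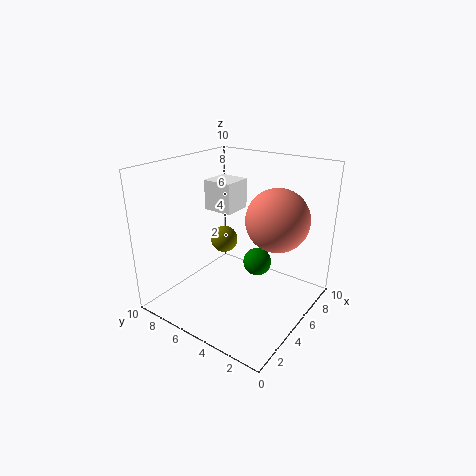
cx_1 = 6; cy_1 = 7; cz_1 = 4; cx_2 = 6; cy_2 = 4; cz_2 = 3; cx_3 = 4; cy_3 = 5; cz_3 = 7; w_3 = 2; d_3 = 2; cx_4 = 5; cy_4 = 2; cz_4 = 7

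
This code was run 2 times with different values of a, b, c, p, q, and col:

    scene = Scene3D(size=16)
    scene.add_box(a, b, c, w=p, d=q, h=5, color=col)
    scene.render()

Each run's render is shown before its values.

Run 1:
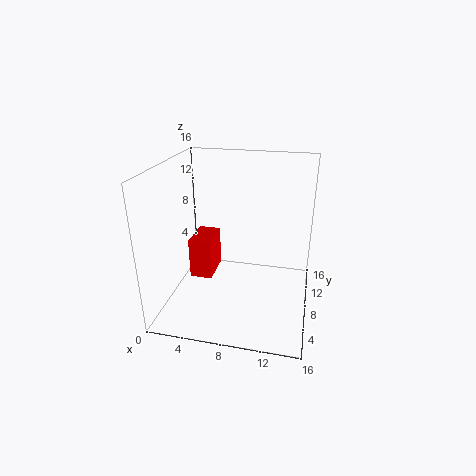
a = 1.5
b = 9.25
c = 1.25
p = 2.75
q = 4.5
col = 'red'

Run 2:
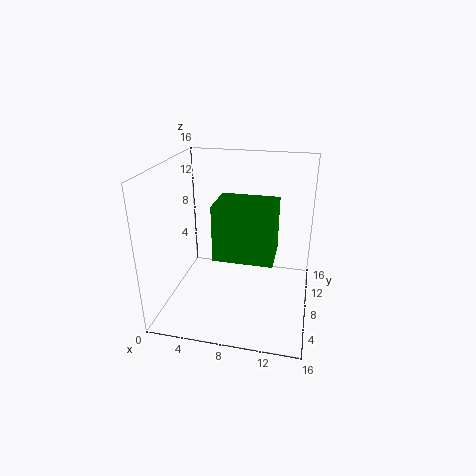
a = 7.5
b = 0.25
c = 9.5
p = 5.25
q = 3.75
col = 'green'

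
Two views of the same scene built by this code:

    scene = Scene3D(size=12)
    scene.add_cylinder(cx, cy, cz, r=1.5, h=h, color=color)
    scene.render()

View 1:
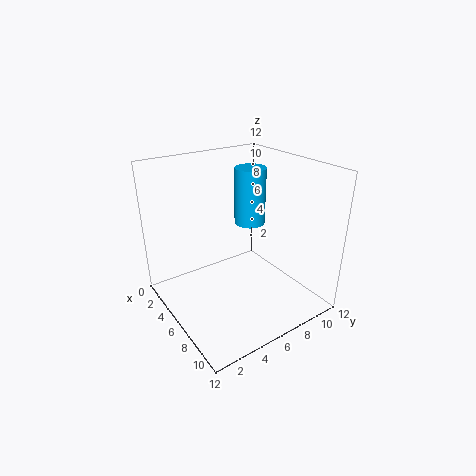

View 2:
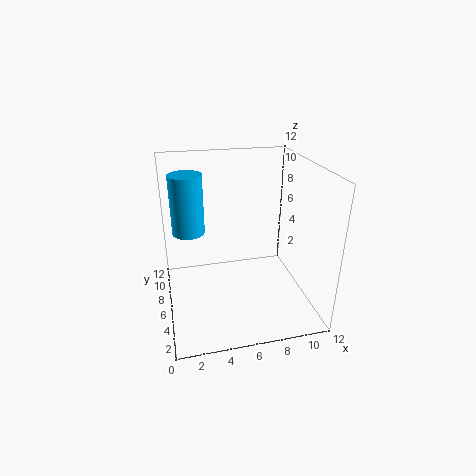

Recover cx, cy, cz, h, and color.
cx = 2.25
cy = 10
cz = 5
h = 5.5
color = 'deepskyblue'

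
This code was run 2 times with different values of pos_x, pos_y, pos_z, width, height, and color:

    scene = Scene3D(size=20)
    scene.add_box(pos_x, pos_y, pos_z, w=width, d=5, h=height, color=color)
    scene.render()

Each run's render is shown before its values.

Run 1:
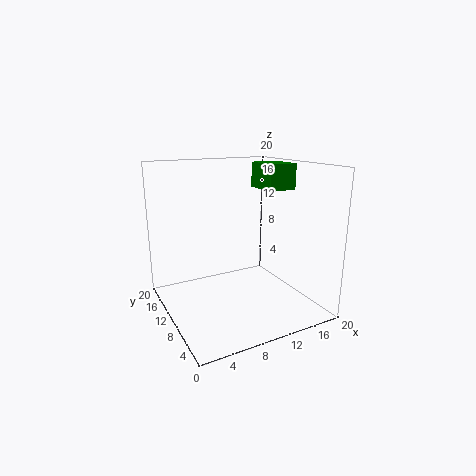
pos_x = 13.5; pos_y = 7.5; pos_z = 16.5; width = 4; height = 3.5; color = 'green'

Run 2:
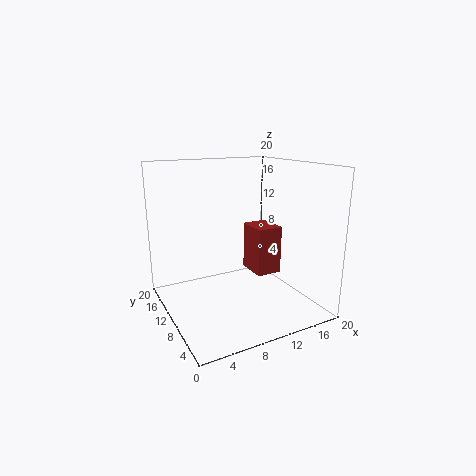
pos_x = 14.5; pos_y = 11.5; pos_z = 2.5; width = 4; height = 7.5; color = 'brown'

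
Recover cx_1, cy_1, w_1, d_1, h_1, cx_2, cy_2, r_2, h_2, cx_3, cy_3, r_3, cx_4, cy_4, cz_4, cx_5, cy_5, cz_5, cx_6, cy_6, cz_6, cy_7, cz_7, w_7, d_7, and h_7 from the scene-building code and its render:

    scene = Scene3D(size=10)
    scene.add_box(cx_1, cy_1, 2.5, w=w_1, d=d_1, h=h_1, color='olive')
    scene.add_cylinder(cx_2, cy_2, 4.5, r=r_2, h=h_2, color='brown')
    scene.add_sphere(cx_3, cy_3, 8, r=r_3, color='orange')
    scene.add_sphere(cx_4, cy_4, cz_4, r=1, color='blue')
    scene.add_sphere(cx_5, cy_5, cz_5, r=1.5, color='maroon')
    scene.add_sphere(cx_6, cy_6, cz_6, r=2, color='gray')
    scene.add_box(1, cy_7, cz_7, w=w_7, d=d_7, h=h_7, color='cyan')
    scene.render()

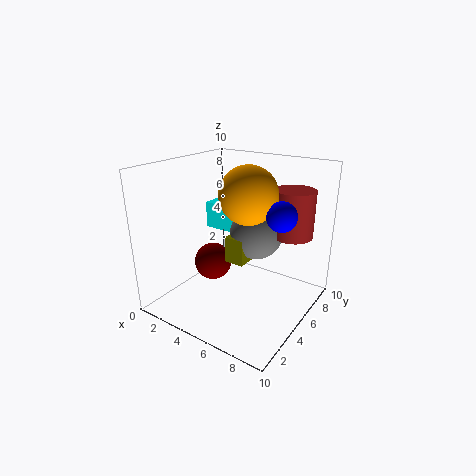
cx_1 = 3.5, cy_1 = 5.5, w_1 = 1.5, d_1 = 2.5, h_1 = 2, cx_2 = 7.5, cy_2 = 8.5, r_2 = 1.5, h_2 = 3.5, cx_3 = 5.5, cy_3 = 5.5, r_3 = 2, cx_4 = 8, cy_4 = 5.5, cz_4 = 7, cx_5 = 1.5, cy_5 = 6.5, cz_5 = 1.5, cx_6 = 5, cy_6 = 7.5, cz_6 = 4.5, cy_7 = 6.5, cz_7 = 4.5, w_7 = 3, d_7 = 2, h_7 = 2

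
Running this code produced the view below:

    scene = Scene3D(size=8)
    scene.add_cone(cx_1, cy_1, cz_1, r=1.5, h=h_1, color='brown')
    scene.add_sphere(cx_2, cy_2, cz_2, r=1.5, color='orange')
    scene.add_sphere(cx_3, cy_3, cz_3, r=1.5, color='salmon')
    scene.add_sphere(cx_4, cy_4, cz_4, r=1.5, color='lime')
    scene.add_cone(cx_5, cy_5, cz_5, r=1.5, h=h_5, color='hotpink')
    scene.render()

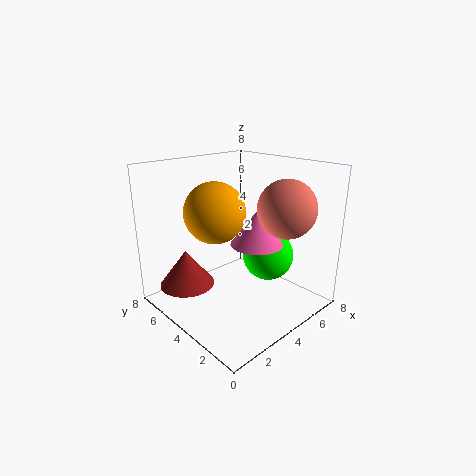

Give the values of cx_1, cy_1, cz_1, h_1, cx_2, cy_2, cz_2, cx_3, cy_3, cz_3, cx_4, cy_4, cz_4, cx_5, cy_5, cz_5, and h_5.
cx_1 = 1.5
cy_1 = 5.5
cz_1 = 1.5
h_1 = 2
cx_2 = 2
cy_2 = 3.5
cz_2 = 6
cx_3 = 5
cy_3 = 1.5
cz_3 = 6
cx_4 = 6
cy_4 = 3.5
cz_4 = 2.5
cx_5 = 5
cy_5 = 3.5
cz_5 = 3.5
h_5 = 2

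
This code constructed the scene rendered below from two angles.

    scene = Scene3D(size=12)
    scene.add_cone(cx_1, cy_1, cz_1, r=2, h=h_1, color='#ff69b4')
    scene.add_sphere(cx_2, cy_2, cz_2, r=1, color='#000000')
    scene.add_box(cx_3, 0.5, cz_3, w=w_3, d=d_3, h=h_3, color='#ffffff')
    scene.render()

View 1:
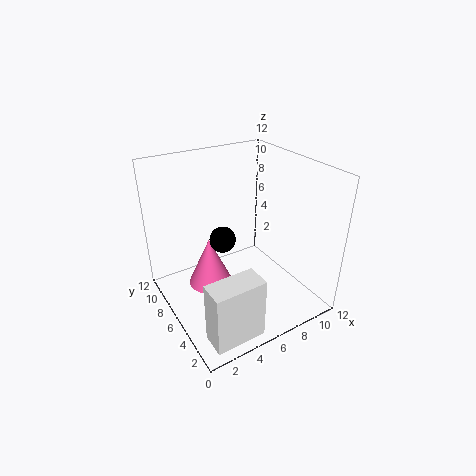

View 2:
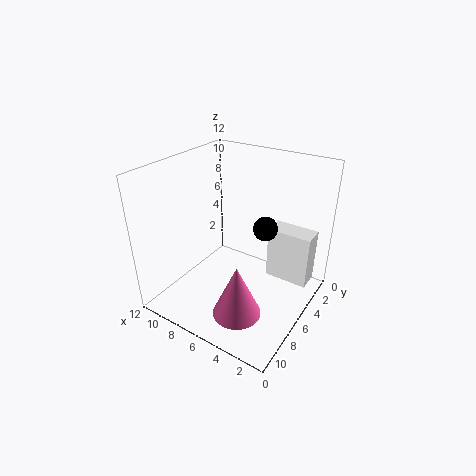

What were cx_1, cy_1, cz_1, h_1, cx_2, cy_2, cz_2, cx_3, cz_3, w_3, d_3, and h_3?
cx_1 = 4.5, cy_1 = 8.5, cz_1 = 0.5, h_1 = 4.5, cx_2 = 4, cy_2 = 5, cz_2 = 7, cx_3 = 1, cz_3 = 0.5, w_3 = 4, d_3 = 2, h_3 = 5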